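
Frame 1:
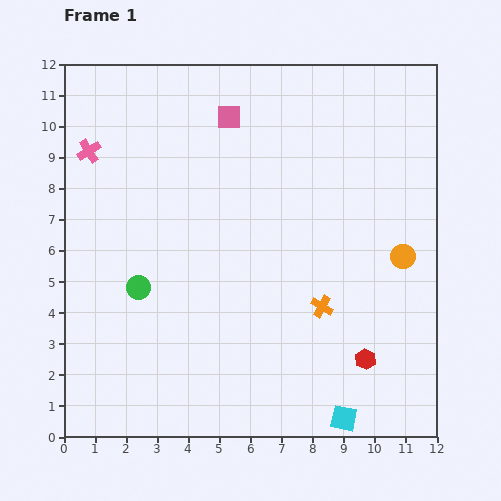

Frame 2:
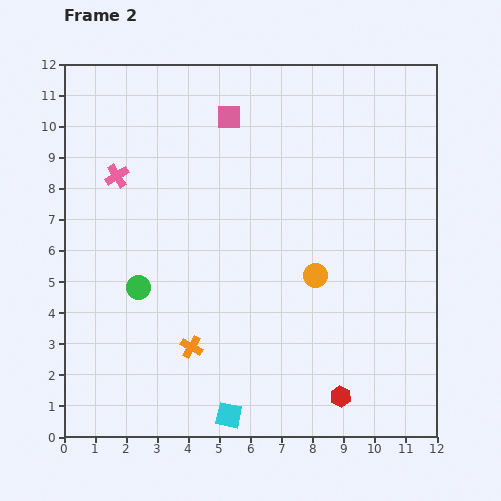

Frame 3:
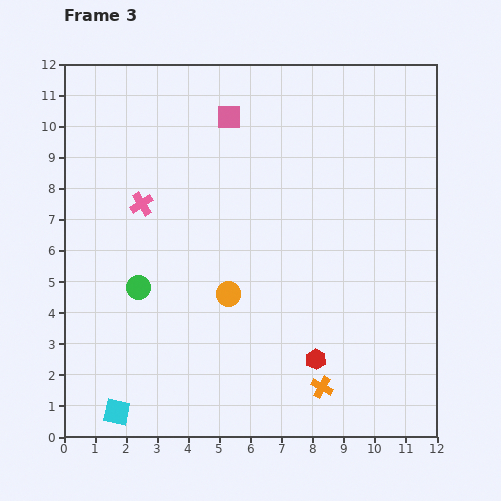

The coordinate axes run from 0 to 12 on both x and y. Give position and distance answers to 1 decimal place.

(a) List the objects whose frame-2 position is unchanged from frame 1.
the green circle, the pink square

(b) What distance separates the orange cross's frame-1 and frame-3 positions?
2.6

The orange cross moved from (8.3, 4.2) to (8.3, 1.6), a distance of √(0.0² + 2.6²) ≈ 2.6.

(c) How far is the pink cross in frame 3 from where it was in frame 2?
1.2

The pink cross moved from (1.7, 8.4) to (2.5, 7.5), a distance of √(0.8² + 0.9²) ≈ 1.2.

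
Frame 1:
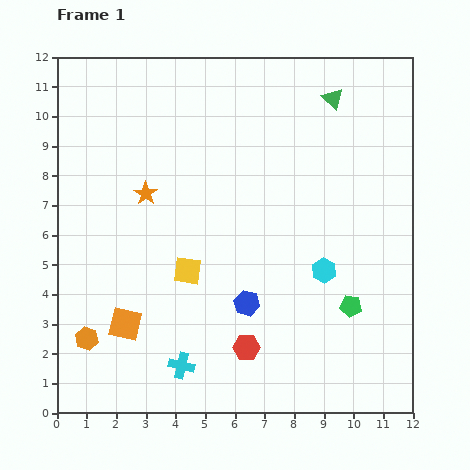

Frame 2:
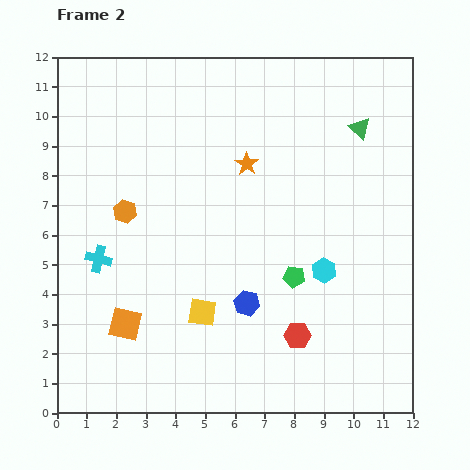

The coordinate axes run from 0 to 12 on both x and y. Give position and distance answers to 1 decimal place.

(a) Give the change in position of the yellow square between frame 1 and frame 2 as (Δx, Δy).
(0.5, -1.4)

The yellow square was at (4.4, 4.8) in frame 1 and (4.9, 3.4) in frame 2.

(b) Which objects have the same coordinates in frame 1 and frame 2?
the blue hexagon, the cyan hexagon, the orange square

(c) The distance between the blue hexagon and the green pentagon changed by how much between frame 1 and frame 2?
-1.7

Distance in frame 1: 3.5. Distance in frame 2: 1.8.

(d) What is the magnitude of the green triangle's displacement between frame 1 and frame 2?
1.3

The green triangle moved from (9.3, 10.6) to (10.2, 9.6), a distance of √(0.9² + 1.0²) ≈ 1.3.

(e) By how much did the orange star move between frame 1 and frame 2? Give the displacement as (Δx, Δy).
(3.4, 1.0)

The orange star was at (3.0, 7.4) in frame 1 and (6.4, 8.4) in frame 2.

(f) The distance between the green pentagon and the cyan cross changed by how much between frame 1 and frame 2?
+0.6

Distance in frame 1: 6.0. Distance in frame 2: 6.6.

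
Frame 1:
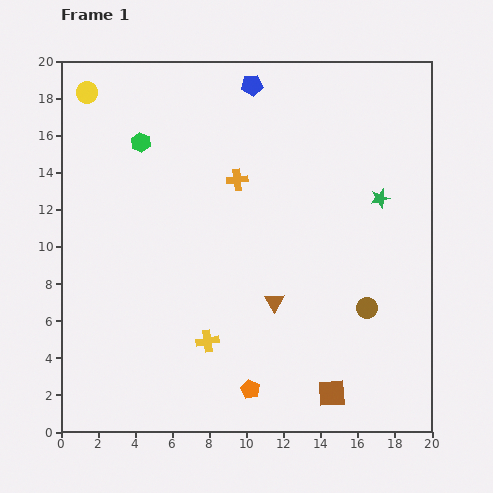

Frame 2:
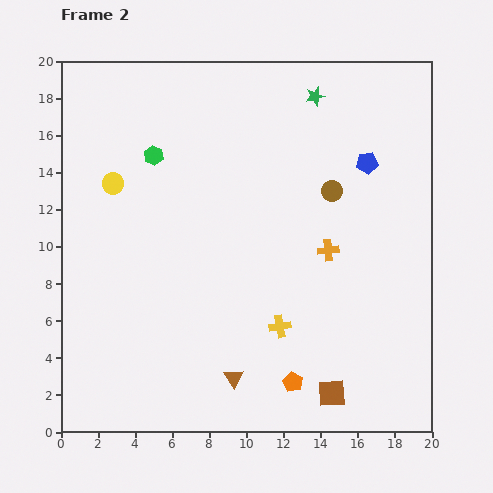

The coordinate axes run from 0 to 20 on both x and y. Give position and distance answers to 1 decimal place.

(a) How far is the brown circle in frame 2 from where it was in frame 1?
6.6

The brown circle moved from (16.5, 6.7) to (14.6, 13.0), a distance of √(1.9² + 6.3²) ≈ 6.6.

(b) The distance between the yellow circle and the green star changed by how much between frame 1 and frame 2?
-4.9

Distance in frame 1: 16.8. Distance in frame 2: 11.9.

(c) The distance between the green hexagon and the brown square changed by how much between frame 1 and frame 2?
-1.0

Distance in frame 1: 17.0. Distance in frame 2: 16.0.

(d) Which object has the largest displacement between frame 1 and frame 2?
the blue pentagon

(moved 7.5; next 6.6)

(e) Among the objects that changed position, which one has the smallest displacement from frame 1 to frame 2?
the green hexagon

(moved 1.0)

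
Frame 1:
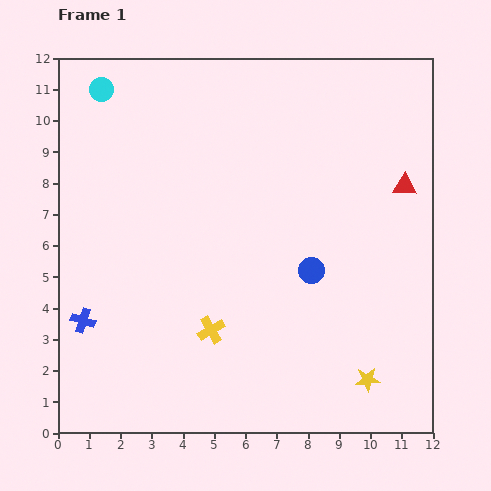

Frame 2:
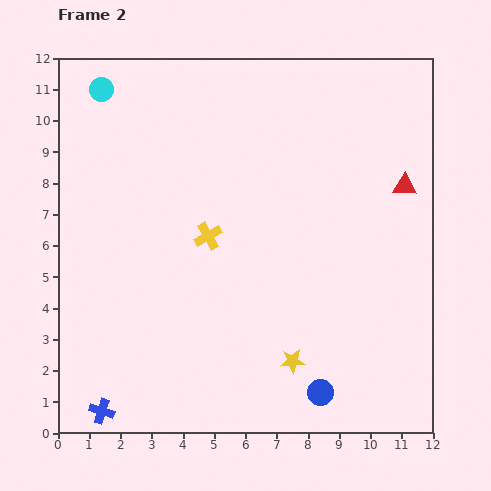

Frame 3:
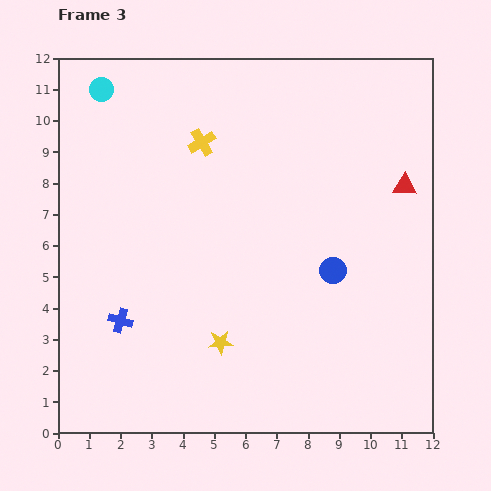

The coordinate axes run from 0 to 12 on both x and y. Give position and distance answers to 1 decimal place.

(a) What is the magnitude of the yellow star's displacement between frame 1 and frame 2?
2.5

The yellow star moved from (9.9, 1.7) to (7.5, 2.3), a distance of √(2.4² + 0.6²) ≈ 2.5.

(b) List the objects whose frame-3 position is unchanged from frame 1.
the cyan circle, the red triangle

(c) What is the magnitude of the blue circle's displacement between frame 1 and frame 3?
0.7

The blue circle moved from (8.1, 5.2) to (8.8, 5.2), a distance of √(0.7² + 0.0²) ≈ 0.7.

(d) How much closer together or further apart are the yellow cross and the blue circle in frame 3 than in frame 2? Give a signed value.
-0.3

Distance in frame 2: 6.2. Distance in frame 3: 5.9.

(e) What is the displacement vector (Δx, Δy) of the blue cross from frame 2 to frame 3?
(0.6, 2.9)

The blue cross was at (1.4, 0.7) in frame 2 and (2.0, 3.6) in frame 3.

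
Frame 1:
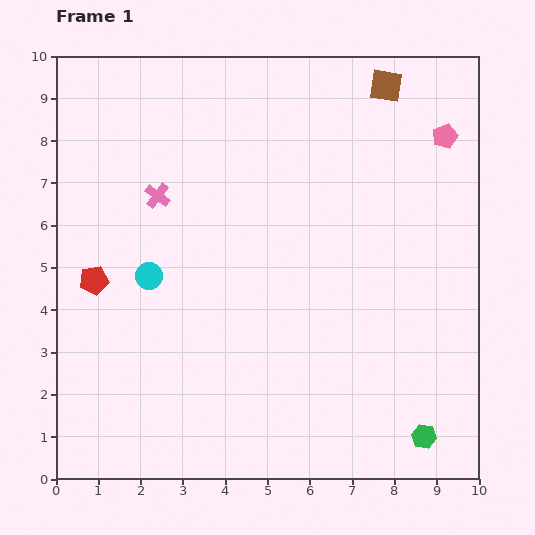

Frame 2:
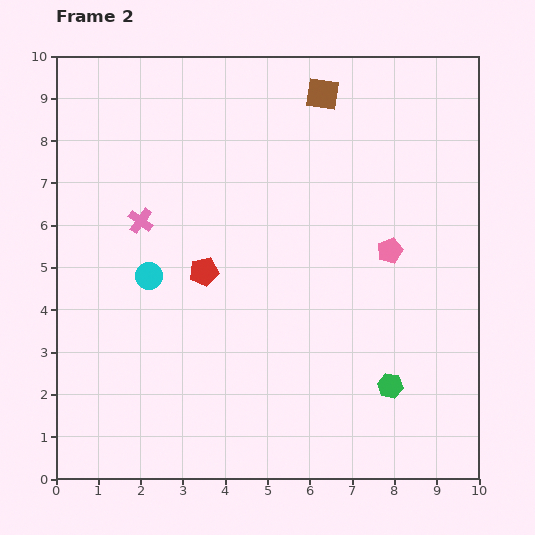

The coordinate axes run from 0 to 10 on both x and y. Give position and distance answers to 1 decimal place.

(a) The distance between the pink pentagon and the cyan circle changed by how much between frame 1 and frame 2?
-2.0

Distance in frame 1: 7.7. Distance in frame 2: 5.7.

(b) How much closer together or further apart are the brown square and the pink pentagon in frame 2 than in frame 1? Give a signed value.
+2.2

Distance in frame 1: 1.8. Distance in frame 2: 4.0.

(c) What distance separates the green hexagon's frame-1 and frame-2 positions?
1.4

The green hexagon moved from (8.7, 1.0) to (7.9, 2.2), a distance of √(0.8² + 1.2²) ≈ 1.4.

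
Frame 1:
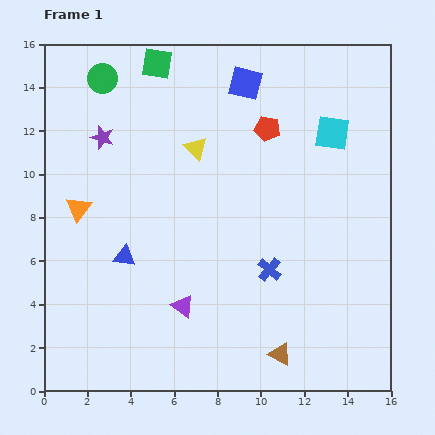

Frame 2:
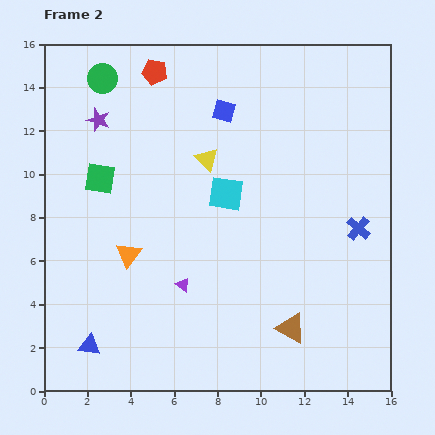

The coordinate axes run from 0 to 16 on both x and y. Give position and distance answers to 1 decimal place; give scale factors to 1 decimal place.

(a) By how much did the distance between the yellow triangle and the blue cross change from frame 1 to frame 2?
+1.1

Distance in frame 1: 6.6. Distance in frame 2: 7.7.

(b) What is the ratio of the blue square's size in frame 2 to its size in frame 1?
0.7×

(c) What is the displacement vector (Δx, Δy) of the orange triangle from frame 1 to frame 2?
(2.3, -2.1)

The orange triangle was at (1.6, 8.4) in frame 1 and (3.9, 6.3) in frame 2.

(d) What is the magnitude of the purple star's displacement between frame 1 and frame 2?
0.8

The purple star moved from (2.7, 11.7) to (2.5, 12.5), a distance of √(0.2² + 0.8²) ≈ 0.8.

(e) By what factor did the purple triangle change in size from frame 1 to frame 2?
0.6×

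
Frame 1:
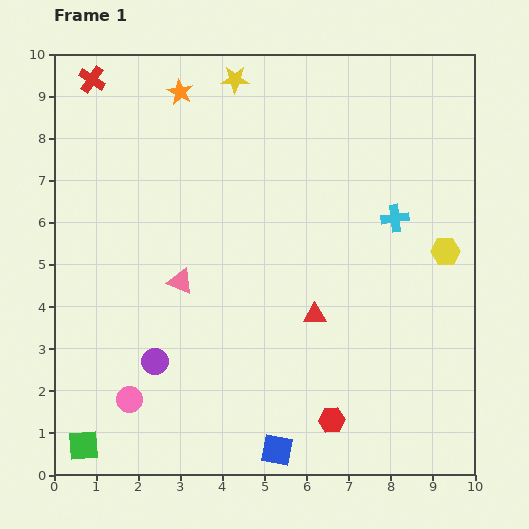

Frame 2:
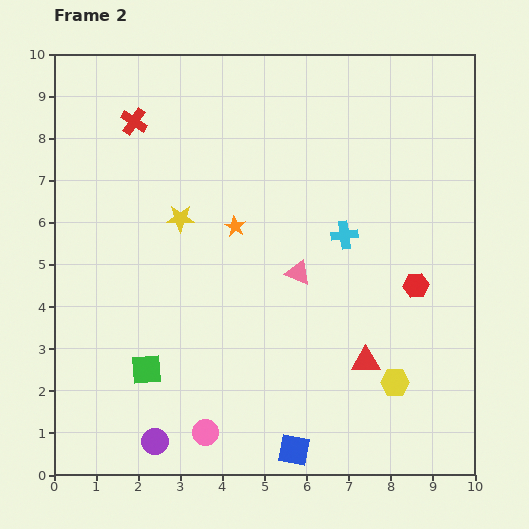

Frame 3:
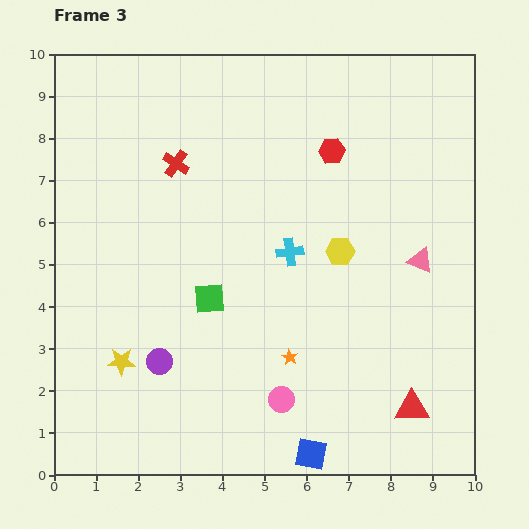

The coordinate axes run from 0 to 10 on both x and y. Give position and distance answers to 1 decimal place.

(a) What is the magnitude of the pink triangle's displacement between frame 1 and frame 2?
2.8

The pink triangle moved from (3.0, 4.6) to (5.8, 4.8), a distance of √(2.8² + 0.2²) ≈ 2.8.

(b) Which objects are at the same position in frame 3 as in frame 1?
none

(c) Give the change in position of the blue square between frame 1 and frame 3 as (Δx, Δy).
(0.8, -0.1)

The blue square was at (5.3, 0.6) in frame 1 and (6.1, 0.5) in frame 3.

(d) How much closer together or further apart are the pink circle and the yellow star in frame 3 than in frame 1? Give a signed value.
-4.1

Distance in frame 1: 8.0. Distance in frame 3: 3.9.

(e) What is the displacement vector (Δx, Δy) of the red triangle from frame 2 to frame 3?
(1.1, -1.1)

The red triangle was at (7.4, 2.7) in frame 2 and (8.5, 1.6) in frame 3.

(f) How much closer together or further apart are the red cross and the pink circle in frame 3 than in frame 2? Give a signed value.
-1.5

Distance in frame 2: 7.6. Distance in frame 3: 6.1.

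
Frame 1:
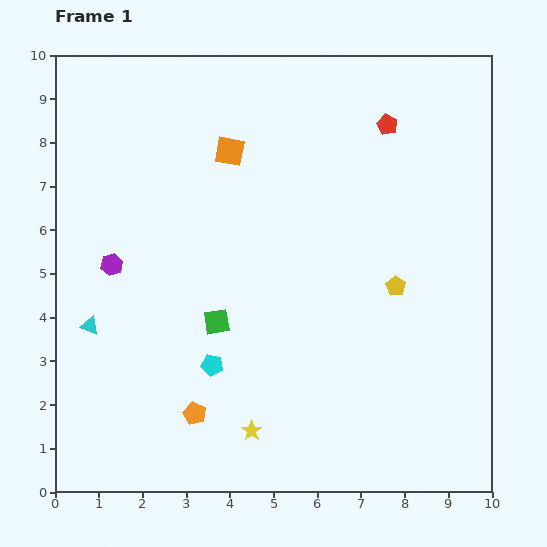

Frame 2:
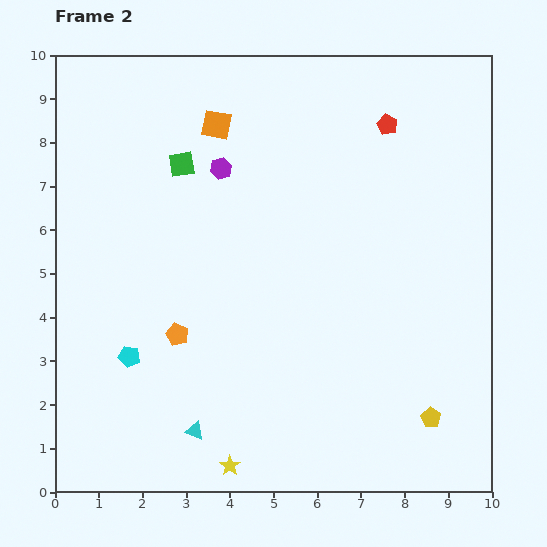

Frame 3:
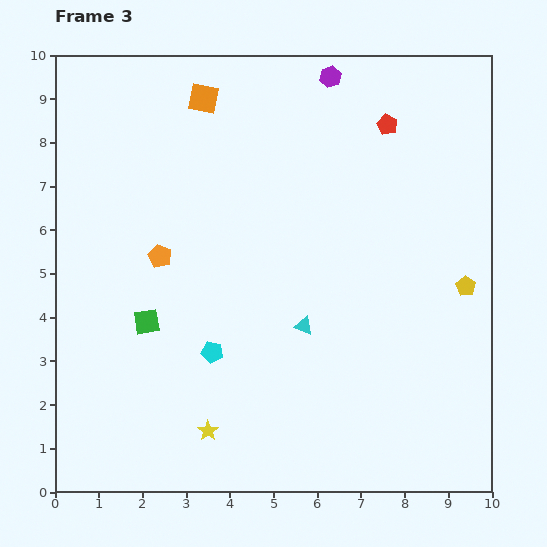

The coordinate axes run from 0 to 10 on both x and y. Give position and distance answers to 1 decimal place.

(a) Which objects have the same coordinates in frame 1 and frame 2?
the red pentagon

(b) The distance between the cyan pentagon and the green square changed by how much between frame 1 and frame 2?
+3.6

Distance in frame 1: 1.0. Distance in frame 2: 4.6.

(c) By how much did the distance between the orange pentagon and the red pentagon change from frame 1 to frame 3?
-1.9

Distance in frame 1: 7.9. Distance in frame 3: 6.0.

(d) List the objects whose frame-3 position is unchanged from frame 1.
the red pentagon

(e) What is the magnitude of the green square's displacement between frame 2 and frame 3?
3.7

The green square moved from (2.9, 7.5) to (2.1, 3.9), a distance of √(0.8² + 3.6²) ≈ 3.7.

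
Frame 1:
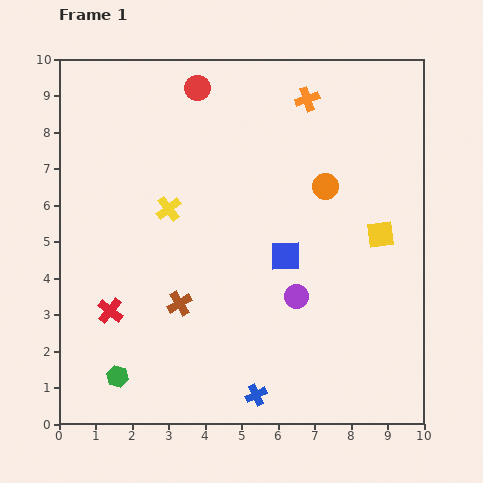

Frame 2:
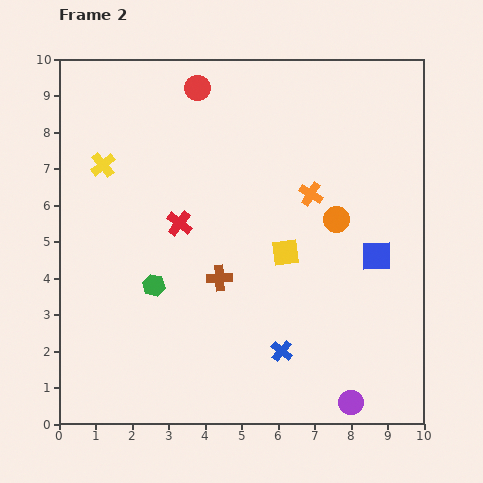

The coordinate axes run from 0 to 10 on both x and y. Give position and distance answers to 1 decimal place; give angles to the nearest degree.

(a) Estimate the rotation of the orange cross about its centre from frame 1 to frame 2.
39° counter-clockwise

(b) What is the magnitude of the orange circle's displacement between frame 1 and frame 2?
0.9

The orange circle moved from (7.3, 6.5) to (7.6, 5.6), a distance of √(0.3² + 0.9²) ≈ 0.9.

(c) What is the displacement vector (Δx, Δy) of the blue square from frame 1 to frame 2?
(2.5, 0.0)

The blue square was at (6.2, 4.6) in frame 1 and (8.7, 4.6) in frame 2.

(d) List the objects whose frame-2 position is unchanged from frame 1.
the red circle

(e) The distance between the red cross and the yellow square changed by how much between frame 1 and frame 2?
-4.7

Distance in frame 1: 7.7. Distance in frame 2: 3.0.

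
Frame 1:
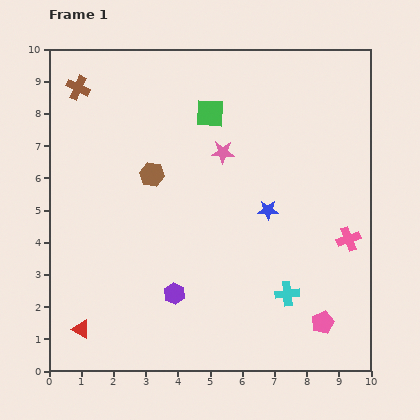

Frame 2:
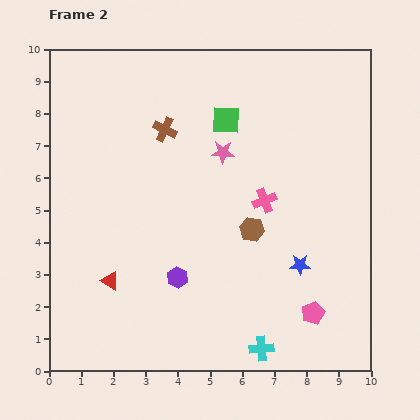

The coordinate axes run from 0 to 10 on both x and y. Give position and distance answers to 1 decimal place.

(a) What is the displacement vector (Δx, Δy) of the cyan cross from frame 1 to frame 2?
(-0.8, -1.7)

The cyan cross was at (7.4, 2.4) in frame 1 and (6.6, 0.7) in frame 2.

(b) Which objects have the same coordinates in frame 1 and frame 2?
the pink star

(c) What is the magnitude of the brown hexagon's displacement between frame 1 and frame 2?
3.5

The brown hexagon moved from (3.2, 6.1) to (6.3, 4.4), a distance of √(3.1² + 1.7²) ≈ 3.5.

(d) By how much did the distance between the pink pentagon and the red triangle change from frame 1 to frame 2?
-1.1

Distance in frame 1: 7.5. Distance in frame 2: 6.4.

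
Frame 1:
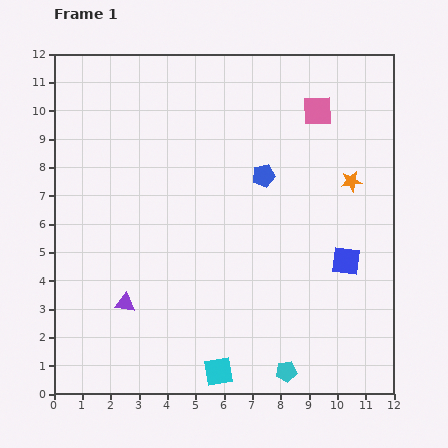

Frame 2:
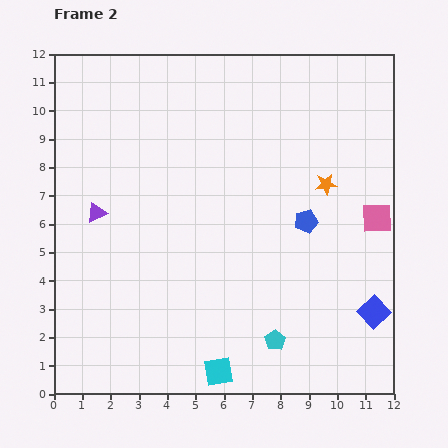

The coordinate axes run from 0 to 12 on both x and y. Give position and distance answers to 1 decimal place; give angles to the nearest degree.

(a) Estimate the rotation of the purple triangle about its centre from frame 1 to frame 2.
33° counter-clockwise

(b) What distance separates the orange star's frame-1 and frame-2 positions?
0.9

The orange star moved from (10.5, 7.5) to (9.6, 7.4), a distance of √(0.9² + 0.1²) ≈ 0.9.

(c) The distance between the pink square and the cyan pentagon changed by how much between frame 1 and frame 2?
-3.7

Distance in frame 1: 9.3. Distance in frame 2: 5.6.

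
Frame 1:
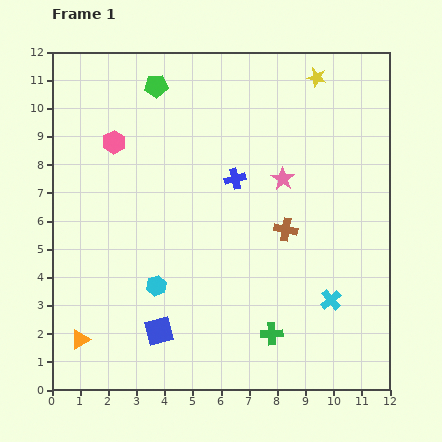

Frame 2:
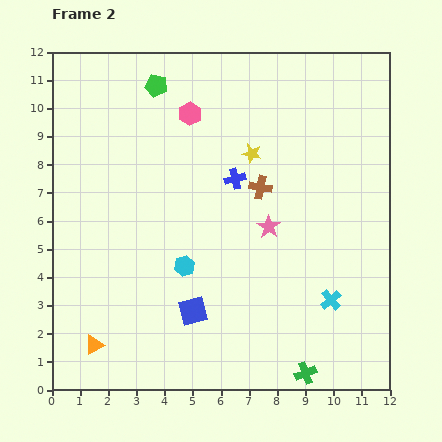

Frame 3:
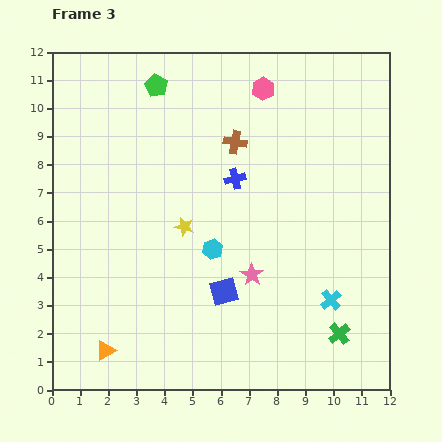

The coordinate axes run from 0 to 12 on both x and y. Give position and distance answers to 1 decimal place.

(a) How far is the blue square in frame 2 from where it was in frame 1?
1.4

The blue square moved from (3.8, 2.1) to (5.0, 2.8), a distance of √(1.2² + 0.7²) ≈ 1.4.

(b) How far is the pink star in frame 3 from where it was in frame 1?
3.6

The pink star moved from (8.2, 7.5) to (7.1, 4.1), a distance of √(1.1² + 3.4²) ≈ 3.6.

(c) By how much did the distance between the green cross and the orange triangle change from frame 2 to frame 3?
+0.7

Distance in frame 2: 7.6. Distance in frame 3: 8.3.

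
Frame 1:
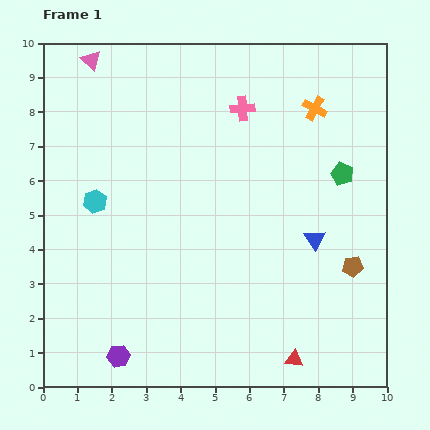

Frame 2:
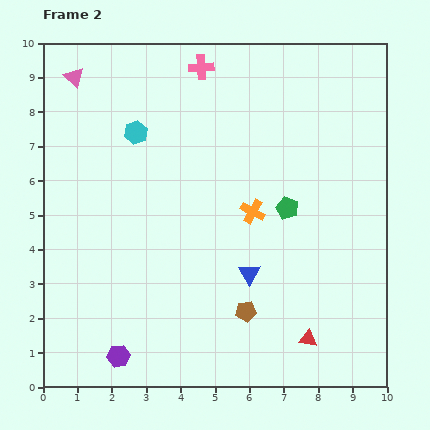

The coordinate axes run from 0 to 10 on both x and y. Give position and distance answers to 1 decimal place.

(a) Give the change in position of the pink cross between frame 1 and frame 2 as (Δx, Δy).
(-1.2, 1.2)

The pink cross was at (5.8, 8.1) in frame 1 and (4.6, 9.3) in frame 2.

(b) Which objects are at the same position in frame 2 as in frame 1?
the purple hexagon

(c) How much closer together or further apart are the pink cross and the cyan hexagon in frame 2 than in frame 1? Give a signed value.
-2.4

Distance in frame 1: 5.1. Distance in frame 2: 2.7.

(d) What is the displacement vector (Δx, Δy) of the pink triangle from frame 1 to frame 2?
(-0.5, -0.5)

The pink triangle was at (1.4, 9.5) in frame 1 and (0.9, 9.0) in frame 2.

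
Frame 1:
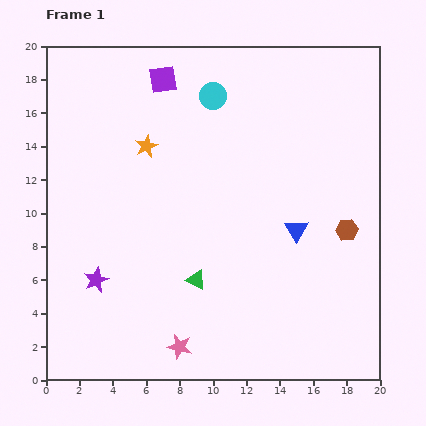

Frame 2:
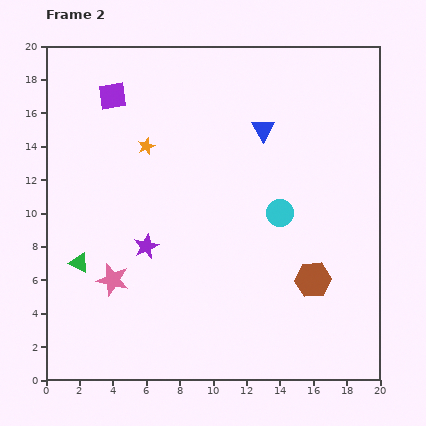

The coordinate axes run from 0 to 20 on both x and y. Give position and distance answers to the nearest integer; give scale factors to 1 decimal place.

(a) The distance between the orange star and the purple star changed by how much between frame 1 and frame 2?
-3

Distance in frame 1: 9. Distance in frame 2: 6.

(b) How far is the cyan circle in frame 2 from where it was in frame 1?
8

The cyan circle moved from (10, 17) to (14, 10), a distance of √(4² + 7²) ≈ 8.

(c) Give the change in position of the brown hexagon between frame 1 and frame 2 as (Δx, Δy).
(-2, -3)

The brown hexagon was at (18, 9) in frame 1 and (16, 6) in frame 2.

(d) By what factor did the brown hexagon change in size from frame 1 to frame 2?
1.6×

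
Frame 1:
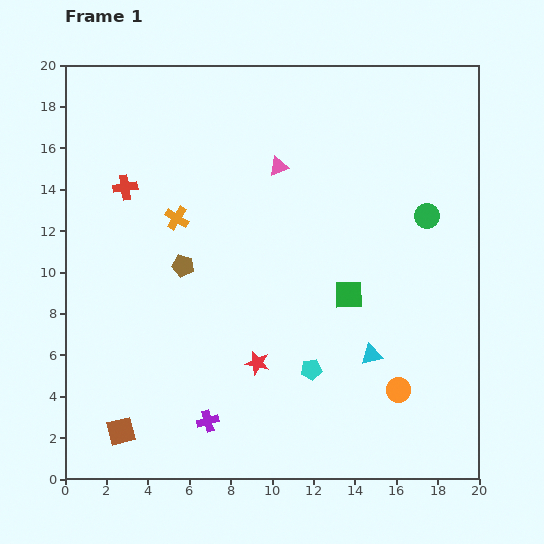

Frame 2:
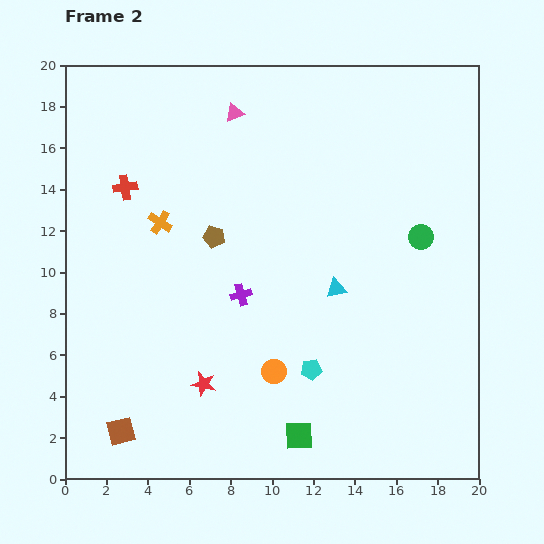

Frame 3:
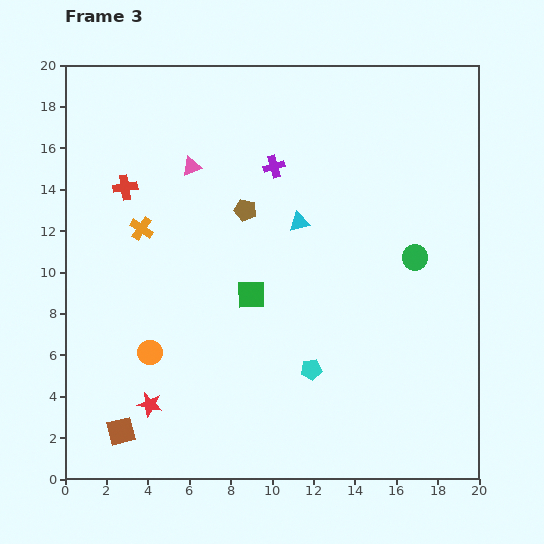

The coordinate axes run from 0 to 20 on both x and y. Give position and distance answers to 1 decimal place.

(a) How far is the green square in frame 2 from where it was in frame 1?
7.2

The green square moved from (13.7, 8.9) to (11.3, 2.1), a distance of √(2.4² + 6.8²) ≈ 7.2.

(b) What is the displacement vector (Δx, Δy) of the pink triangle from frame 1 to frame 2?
(-2.1, 2.6)

The pink triangle was at (10.3, 15.1) in frame 1 and (8.2, 17.7) in frame 2.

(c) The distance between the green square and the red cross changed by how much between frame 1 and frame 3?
-4.0

Distance in frame 1: 12.0. Distance in frame 3: 8.0.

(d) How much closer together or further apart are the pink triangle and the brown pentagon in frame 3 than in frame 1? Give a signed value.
-3.3

Distance in frame 1: 6.6. Distance in frame 3: 3.3.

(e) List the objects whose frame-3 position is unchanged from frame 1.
the brown square, the cyan pentagon, the red cross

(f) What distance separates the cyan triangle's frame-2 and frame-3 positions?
3.7

The cyan triangle moved from (13.1, 9.2) to (11.3, 12.4), a distance of √(1.8² + 3.2²) ≈ 3.7.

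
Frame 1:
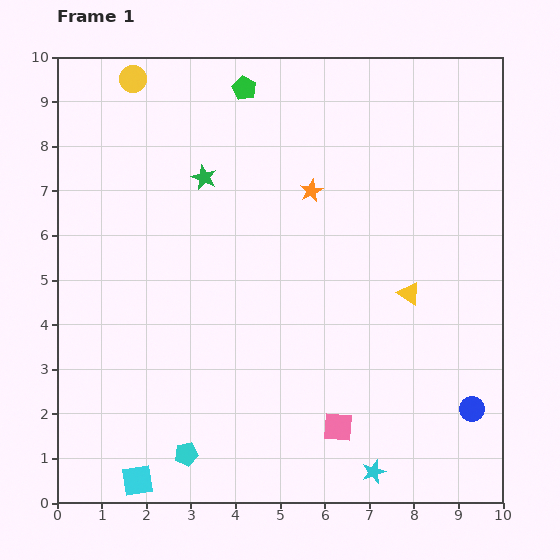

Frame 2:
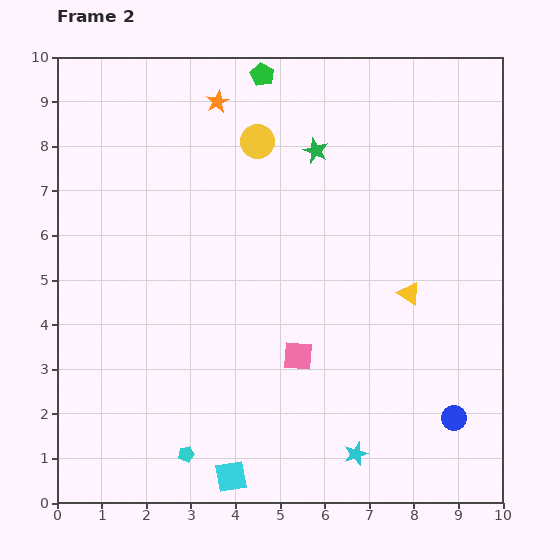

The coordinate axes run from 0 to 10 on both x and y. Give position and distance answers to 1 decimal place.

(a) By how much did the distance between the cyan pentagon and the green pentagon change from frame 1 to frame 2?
+0.4

Distance in frame 1: 8.3. Distance in frame 2: 8.7.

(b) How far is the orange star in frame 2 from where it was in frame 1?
2.9

The orange star moved from (5.7, 7.0) to (3.6, 9.0), a distance of √(2.1² + 2.0²) ≈ 2.9.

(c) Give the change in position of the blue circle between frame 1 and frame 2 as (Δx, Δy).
(-0.4, -0.2)

The blue circle was at (9.3, 2.1) in frame 1 and (8.9, 1.9) in frame 2.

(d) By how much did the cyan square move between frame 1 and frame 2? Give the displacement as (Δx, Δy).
(2.1, 0.1)

The cyan square was at (1.8, 0.5) in frame 1 and (3.9, 0.6) in frame 2.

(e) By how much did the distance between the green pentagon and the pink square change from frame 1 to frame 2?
-1.5

Distance in frame 1: 7.9. Distance in frame 2: 6.4.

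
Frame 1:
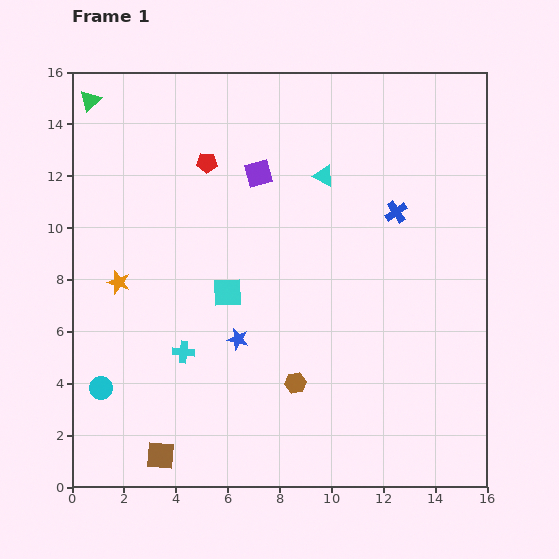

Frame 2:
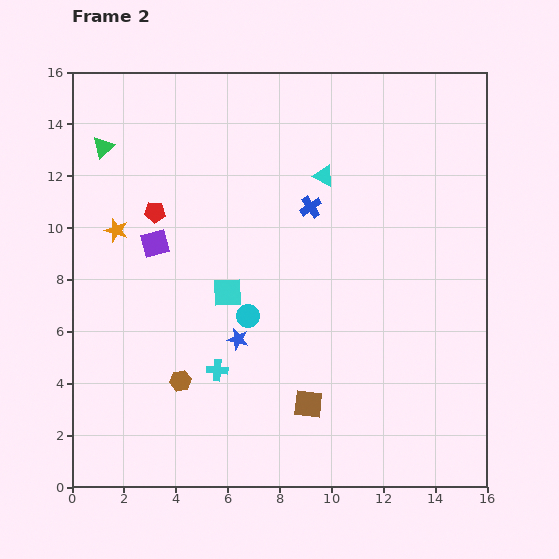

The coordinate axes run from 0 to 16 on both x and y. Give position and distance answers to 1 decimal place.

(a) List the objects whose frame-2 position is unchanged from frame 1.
the cyan triangle, the blue star, the cyan square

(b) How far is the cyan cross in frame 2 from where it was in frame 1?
1.5

The cyan cross moved from (4.3, 5.2) to (5.6, 4.5), a distance of √(1.3² + 0.7²) ≈ 1.5.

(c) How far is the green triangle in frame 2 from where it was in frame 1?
1.9

The green triangle moved from (0.7, 14.9) to (1.2, 13.1), a distance of √(0.5² + 1.8²) ≈ 1.9.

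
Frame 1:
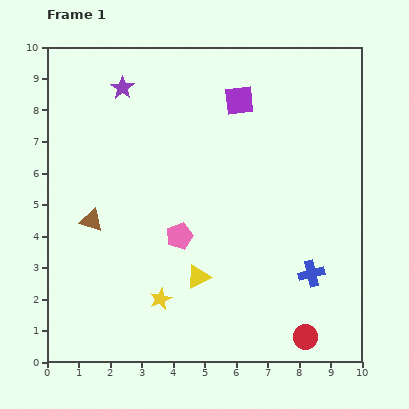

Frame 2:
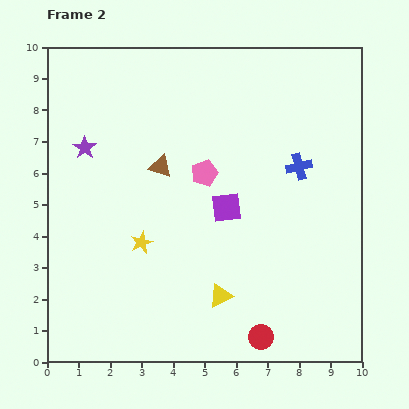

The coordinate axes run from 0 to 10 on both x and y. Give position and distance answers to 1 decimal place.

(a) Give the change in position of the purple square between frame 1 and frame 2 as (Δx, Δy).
(-0.4, -3.4)

The purple square was at (6.1, 8.3) in frame 1 and (5.7, 4.9) in frame 2.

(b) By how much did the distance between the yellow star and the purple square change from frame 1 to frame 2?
-3.9

Distance in frame 1: 6.8. Distance in frame 2: 2.9.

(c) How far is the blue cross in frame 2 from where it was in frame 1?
3.4

The blue cross moved from (8.4, 2.8) to (8.0, 6.2), a distance of √(0.4² + 3.4²) ≈ 3.4.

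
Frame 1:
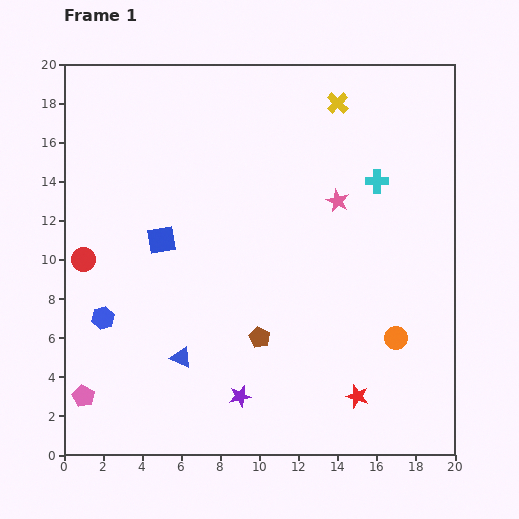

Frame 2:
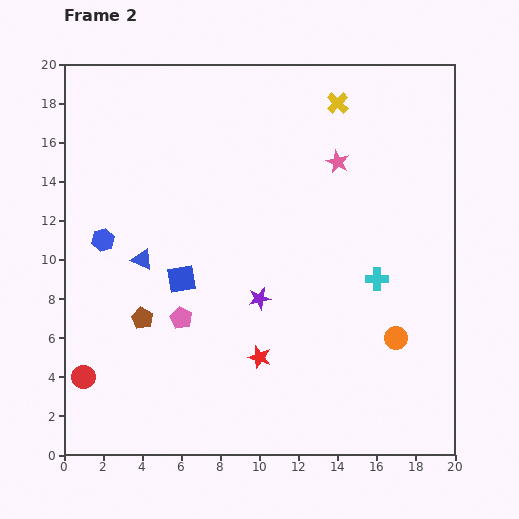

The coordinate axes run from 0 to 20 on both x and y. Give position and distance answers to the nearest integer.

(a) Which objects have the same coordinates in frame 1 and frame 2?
the orange circle, the yellow cross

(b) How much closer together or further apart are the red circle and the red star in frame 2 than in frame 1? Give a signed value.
-7

Distance in frame 1: 16. Distance in frame 2: 9.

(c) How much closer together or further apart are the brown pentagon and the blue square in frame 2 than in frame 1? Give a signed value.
-4

Distance in frame 1: 7. Distance in frame 2: 3.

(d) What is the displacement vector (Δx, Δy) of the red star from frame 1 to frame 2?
(-5, 2)

The red star was at (15, 3) in frame 1 and (10, 5) in frame 2.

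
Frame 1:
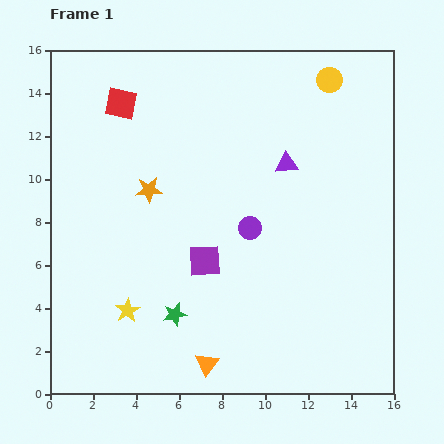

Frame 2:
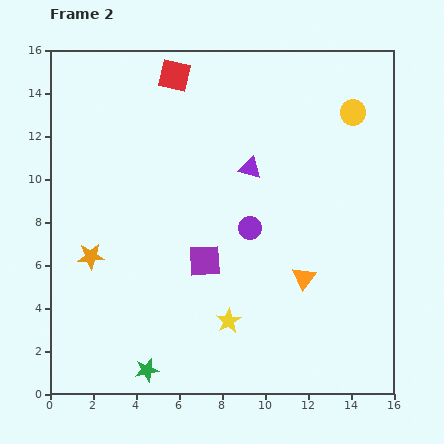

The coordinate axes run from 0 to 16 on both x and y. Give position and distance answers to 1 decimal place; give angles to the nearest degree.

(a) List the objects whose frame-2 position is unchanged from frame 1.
the purple circle, the purple square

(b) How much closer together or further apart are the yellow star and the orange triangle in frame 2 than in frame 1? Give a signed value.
-0.5

Distance in frame 1: 4.5. Distance in frame 2: 4.0.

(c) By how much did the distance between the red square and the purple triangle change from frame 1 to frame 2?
-2.7

Distance in frame 1: 8.2. Distance in frame 2: 5.5.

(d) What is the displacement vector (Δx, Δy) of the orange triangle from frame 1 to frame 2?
(4.5, 4.0)

The orange triangle was at (7.3, 1.4) in frame 1 and (11.8, 5.4) in frame 2.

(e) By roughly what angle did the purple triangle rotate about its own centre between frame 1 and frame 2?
18° clockwise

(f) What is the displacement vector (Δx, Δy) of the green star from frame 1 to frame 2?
(-1.3, -2.6)

The green star was at (5.8, 3.7) in frame 1 and (4.5, 1.1) in frame 2.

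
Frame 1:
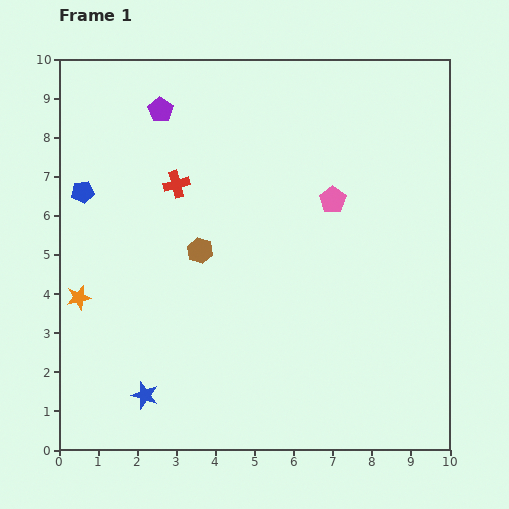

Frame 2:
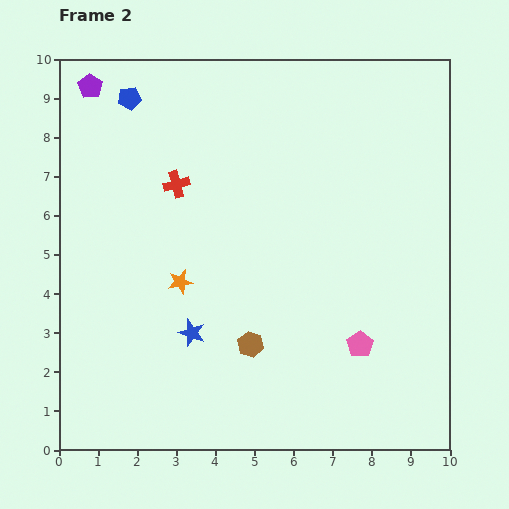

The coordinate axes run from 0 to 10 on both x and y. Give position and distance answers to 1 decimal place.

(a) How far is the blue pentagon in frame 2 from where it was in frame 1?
2.7

The blue pentagon moved from (0.6, 6.6) to (1.8, 9.0), a distance of √(1.2² + 2.4²) ≈ 2.7.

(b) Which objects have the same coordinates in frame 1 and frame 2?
the red cross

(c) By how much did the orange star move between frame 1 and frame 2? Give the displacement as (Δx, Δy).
(2.6, 0.4)

The orange star was at (0.5, 3.9) in frame 1 and (3.1, 4.3) in frame 2.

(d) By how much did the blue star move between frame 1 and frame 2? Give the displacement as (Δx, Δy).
(1.2, 1.6)

The blue star was at (2.2, 1.4) in frame 1 and (3.4, 3.0) in frame 2.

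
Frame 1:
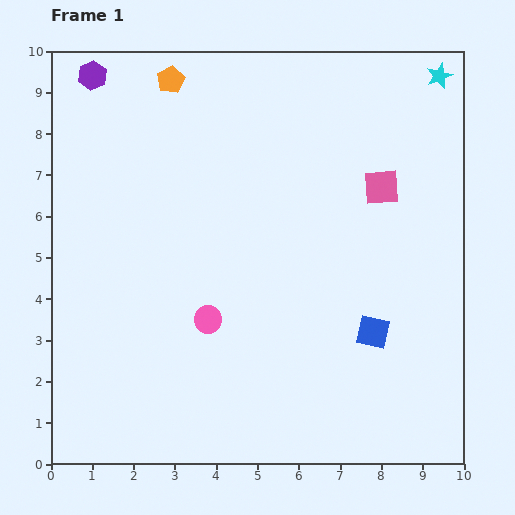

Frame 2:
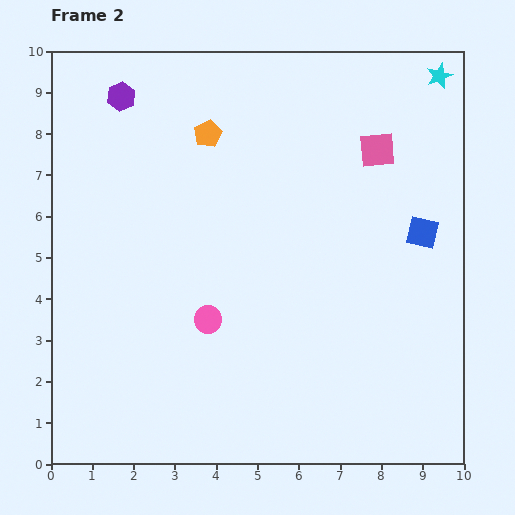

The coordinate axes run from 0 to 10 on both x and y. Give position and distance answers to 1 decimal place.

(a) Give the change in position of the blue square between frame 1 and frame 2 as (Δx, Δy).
(1.2, 2.4)

The blue square was at (7.8, 3.2) in frame 1 and (9.0, 5.6) in frame 2.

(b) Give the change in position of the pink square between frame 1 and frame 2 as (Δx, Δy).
(-0.1, 0.9)

The pink square was at (8.0, 6.7) in frame 1 and (7.9, 7.6) in frame 2.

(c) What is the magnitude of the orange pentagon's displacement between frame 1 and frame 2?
1.6

The orange pentagon moved from (2.9, 9.3) to (3.8, 8.0), a distance of √(0.9² + 1.3²) ≈ 1.6.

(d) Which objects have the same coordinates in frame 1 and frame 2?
the pink circle, the cyan star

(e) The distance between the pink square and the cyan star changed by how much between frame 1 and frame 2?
-0.7

Distance in frame 1: 3.0. Distance in frame 2: 2.3.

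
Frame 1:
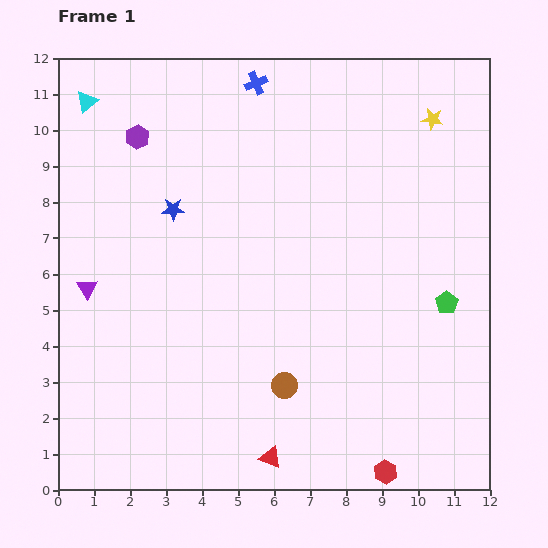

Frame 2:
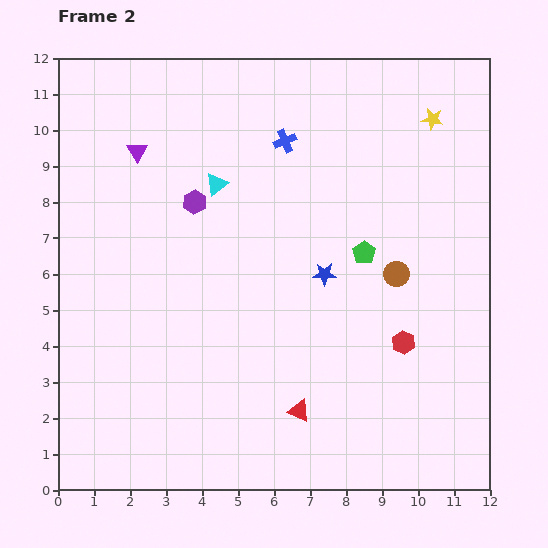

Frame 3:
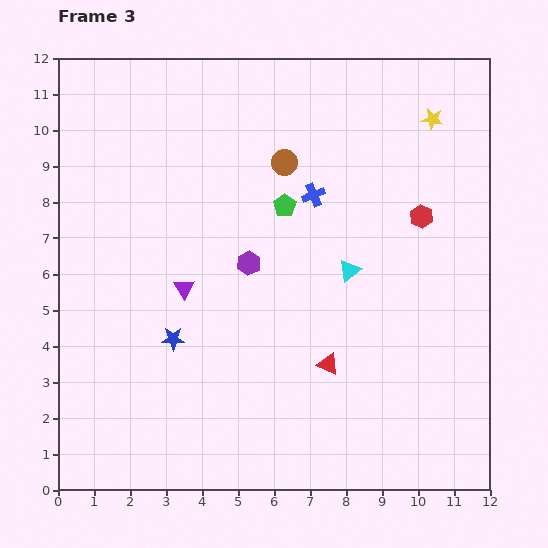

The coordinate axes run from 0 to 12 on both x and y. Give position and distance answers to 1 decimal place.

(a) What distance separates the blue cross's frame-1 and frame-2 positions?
1.8

The blue cross moved from (5.5, 11.3) to (6.3, 9.7), a distance of √(0.8² + 1.6²) ≈ 1.8.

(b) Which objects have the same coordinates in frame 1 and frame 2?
the yellow star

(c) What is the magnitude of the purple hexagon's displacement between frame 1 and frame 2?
2.4

The purple hexagon moved from (2.2, 9.8) to (3.8, 8.0), a distance of √(1.6² + 1.8²) ≈ 2.4.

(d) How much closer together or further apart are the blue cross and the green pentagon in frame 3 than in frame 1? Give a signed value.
-7.2

Distance in frame 1: 8.1. Distance in frame 3: 0.9.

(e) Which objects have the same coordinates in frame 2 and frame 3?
the yellow star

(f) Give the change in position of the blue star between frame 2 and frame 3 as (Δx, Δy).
(-4.2, -1.8)

The blue star was at (7.4, 6.0) in frame 2 and (3.2, 4.2) in frame 3.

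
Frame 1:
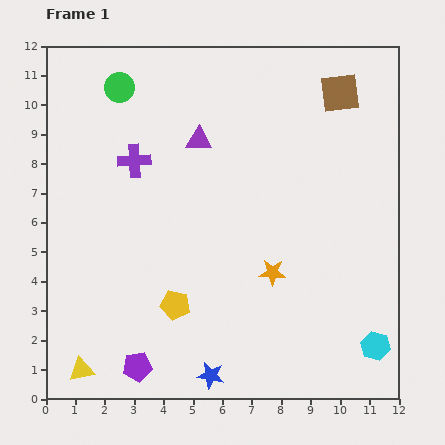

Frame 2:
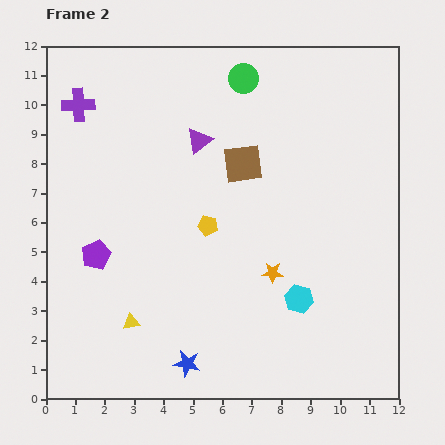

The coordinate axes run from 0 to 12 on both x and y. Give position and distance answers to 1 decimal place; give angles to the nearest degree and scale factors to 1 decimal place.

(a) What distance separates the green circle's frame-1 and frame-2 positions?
4.2

The green circle moved from (2.5, 10.6) to (6.7, 10.9), a distance of √(4.2² + 0.3²) ≈ 4.2.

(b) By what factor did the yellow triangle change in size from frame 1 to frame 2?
0.7×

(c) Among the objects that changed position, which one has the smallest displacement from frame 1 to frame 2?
the blue star

(moved 0.9)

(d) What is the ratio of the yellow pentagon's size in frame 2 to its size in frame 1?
0.7×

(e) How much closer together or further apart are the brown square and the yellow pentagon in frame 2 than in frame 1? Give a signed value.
-6.7

Distance in frame 1: 9.1. Distance in frame 2: 2.4.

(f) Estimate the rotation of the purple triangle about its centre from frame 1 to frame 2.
39° counter-clockwise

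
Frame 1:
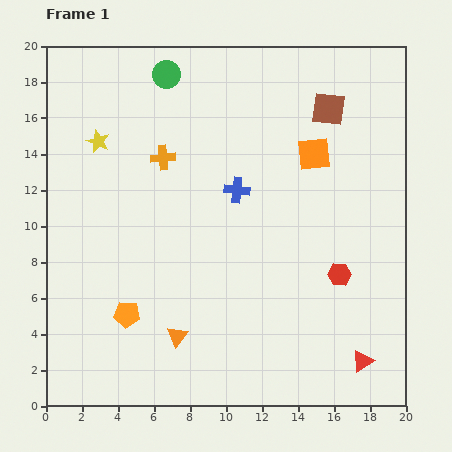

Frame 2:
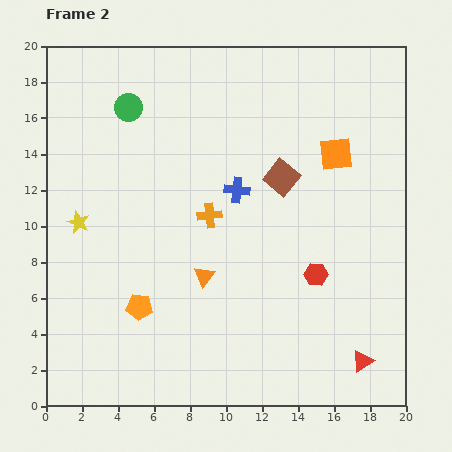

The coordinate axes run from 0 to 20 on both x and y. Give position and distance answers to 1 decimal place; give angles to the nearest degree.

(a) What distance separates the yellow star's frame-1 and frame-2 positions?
4.6

The yellow star moved from (2.9, 14.7) to (1.8, 10.2), a distance of √(1.1² + 4.5²) ≈ 4.6.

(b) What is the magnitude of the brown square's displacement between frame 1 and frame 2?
4.6

The brown square moved from (15.7, 16.5) to (13.1, 12.7), a distance of √(2.6² + 3.8²) ≈ 4.6.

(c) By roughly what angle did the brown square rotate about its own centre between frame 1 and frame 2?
32° clockwise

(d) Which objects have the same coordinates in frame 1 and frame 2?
the red triangle, the blue cross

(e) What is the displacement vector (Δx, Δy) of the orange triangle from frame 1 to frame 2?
(1.5, 3.3)

The orange triangle was at (7.3, 3.9) in frame 1 and (8.8, 7.2) in frame 2.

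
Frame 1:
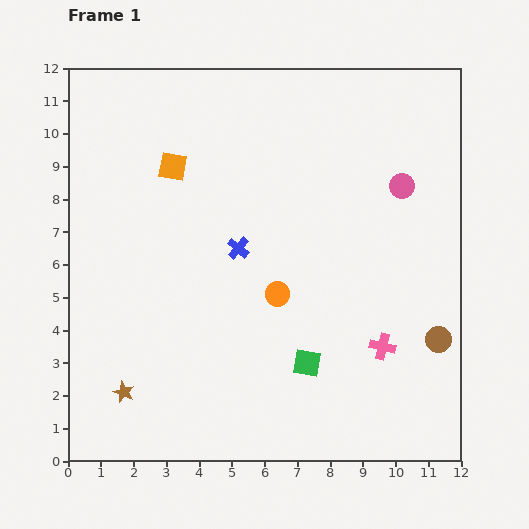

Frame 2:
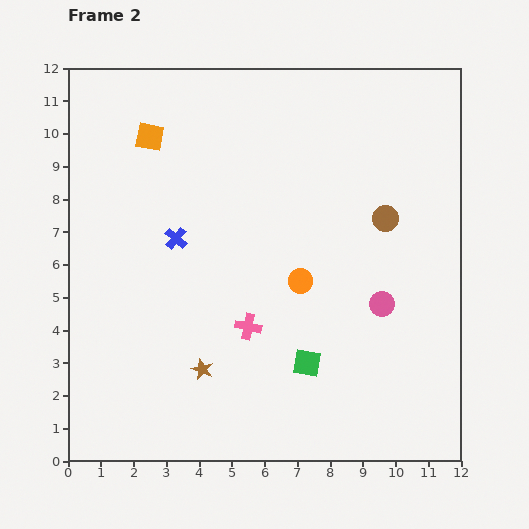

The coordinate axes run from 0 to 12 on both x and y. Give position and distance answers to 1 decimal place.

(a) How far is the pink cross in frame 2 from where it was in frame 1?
4.1

The pink cross moved from (9.6, 3.5) to (5.5, 4.1), a distance of √(4.1² + 0.6²) ≈ 4.1.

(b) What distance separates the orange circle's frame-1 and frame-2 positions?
0.8

The orange circle moved from (6.4, 5.1) to (7.1, 5.5), a distance of √(0.7² + 0.4²) ≈ 0.8.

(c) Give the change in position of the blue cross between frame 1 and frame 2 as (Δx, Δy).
(-1.9, 0.3)

The blue cross was at (5.2, 6.5) in frame 1 and (3.3, 6.8) in frame 2.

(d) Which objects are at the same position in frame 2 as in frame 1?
the green square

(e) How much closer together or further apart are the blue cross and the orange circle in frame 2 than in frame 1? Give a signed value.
+2.2

Distance in frame 1: 1.8. Distance in frame 2: 4.0.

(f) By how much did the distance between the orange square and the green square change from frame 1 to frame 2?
+1.1

Distance in frame 1: 7.3. Distance in frame 2: 8.4.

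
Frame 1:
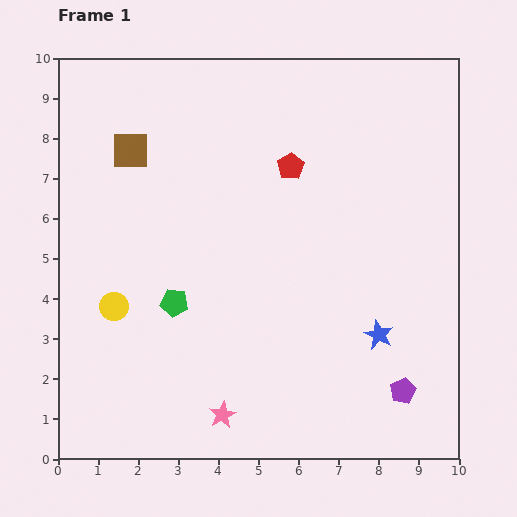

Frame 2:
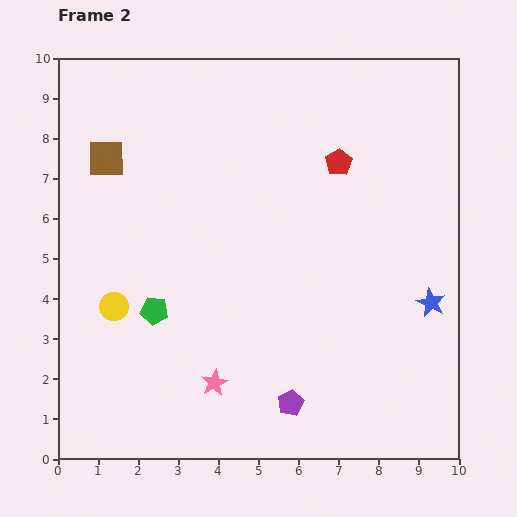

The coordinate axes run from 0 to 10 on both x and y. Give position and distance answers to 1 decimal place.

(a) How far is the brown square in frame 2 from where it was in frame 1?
0.6

The brown square moved from (1.8, 7.7) to (1.2, 7.5), a distance of √(0.6² + 0.2²) ≈ 0.6.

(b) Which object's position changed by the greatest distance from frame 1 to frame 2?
the purple pentagon

(moved 2.8; next 1.5)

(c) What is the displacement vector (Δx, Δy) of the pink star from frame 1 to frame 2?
(-0.2, 0.8)

The pink star was at (4.1, 1.1) in frame 1 and (3.9, 1.9) in frame 2.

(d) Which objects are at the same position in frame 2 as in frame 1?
the yellow circle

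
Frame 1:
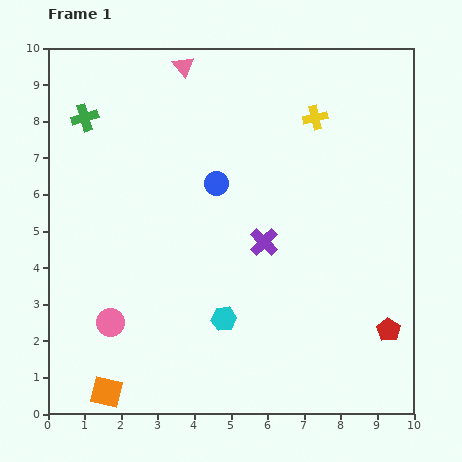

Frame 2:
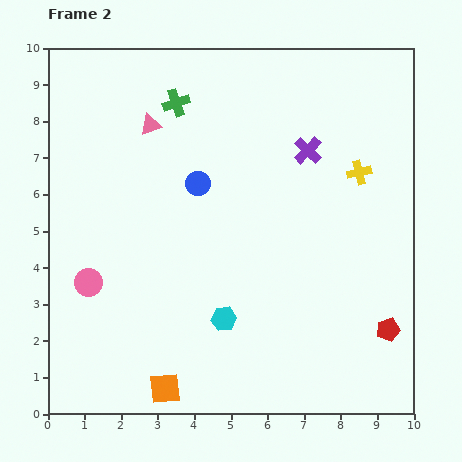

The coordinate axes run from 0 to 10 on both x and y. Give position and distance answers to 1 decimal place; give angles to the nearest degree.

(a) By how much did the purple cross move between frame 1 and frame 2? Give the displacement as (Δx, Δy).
(1.2, 2.5)

The purple cross was at (5.9, 4.7) in frame 1 and (7.1, 7.2) in frame 2.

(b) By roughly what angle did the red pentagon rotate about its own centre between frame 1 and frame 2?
24° clockwise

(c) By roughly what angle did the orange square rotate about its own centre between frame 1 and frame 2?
19° counter-clockwise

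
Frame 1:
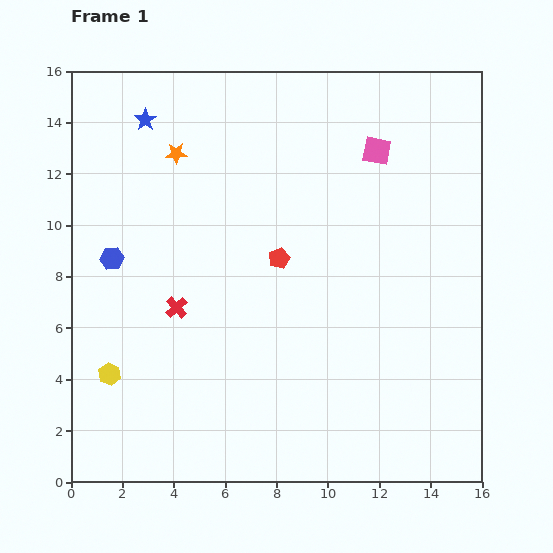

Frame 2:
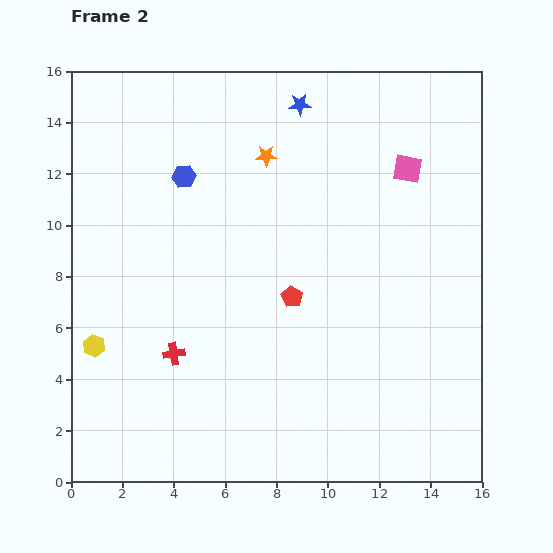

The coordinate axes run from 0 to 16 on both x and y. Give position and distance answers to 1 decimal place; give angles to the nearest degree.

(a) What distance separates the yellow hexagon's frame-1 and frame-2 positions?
1.3

The yellow hexagon moved from (1.5, 4.2) to (0.9, 5.3), a distance of √(0.6² + 1.1²) ≈ 1.3.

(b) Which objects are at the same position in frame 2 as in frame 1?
none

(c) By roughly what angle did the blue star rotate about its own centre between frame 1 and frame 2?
30° clockwise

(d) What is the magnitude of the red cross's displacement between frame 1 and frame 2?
1.8

The red cross moved from (4.1, 6.8) to (4.0, 5.0), a distance of √(0.1² + 1.8²) ≈ 1.8.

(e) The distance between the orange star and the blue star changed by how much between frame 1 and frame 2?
+0.6

Distance in frame 1: 1.8. Distance in frame 2: 2.4.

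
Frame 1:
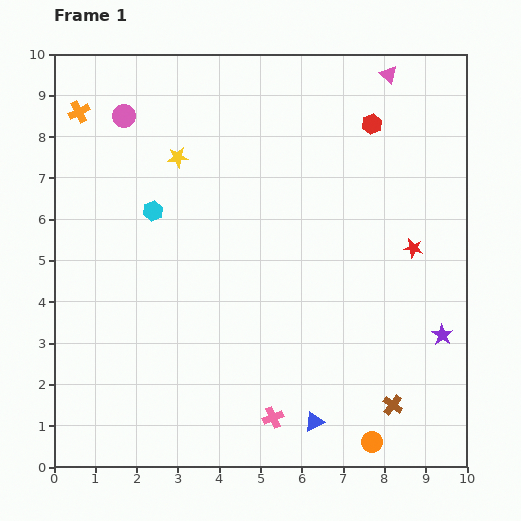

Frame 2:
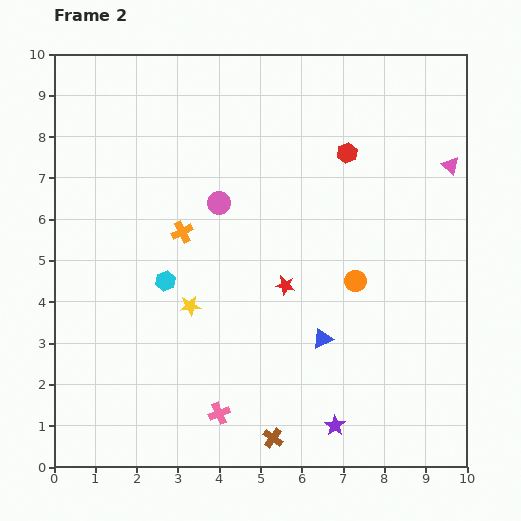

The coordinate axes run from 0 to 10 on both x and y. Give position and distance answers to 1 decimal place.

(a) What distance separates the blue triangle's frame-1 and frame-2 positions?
2.0

The blue triangle moved from (6.3, 1.1) to (6.5, 3.1), a distance of √(0.2² + 2.0²) ≈ 2.0.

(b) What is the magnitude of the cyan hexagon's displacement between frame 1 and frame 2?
1.7

The cyan hexagon moved from (2.4, 6.2) to (2.7, 4.5), a distance of √(0.3² + 1.7²) ≈ 1.7.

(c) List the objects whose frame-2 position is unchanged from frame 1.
none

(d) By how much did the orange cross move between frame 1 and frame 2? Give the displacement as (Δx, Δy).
(2.5, -2.9)

The orange cross was at (0.6, 8.6) in frame 1 and (3.1, 5.7) in frame 2.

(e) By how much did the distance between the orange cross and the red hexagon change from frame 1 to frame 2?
-2.7

Distance in frame 1: 7.1. Distance in frame 2: 4.4.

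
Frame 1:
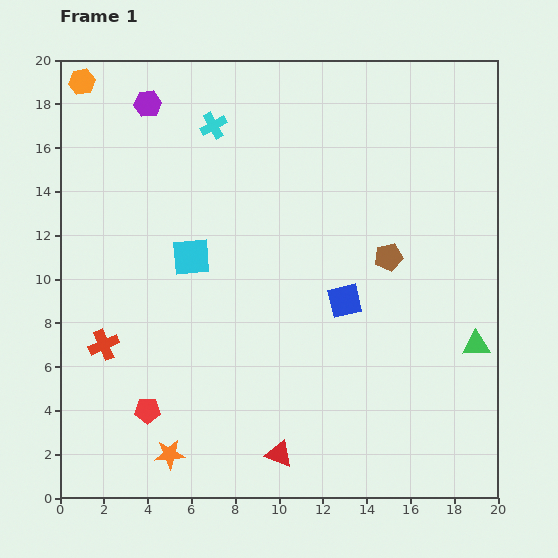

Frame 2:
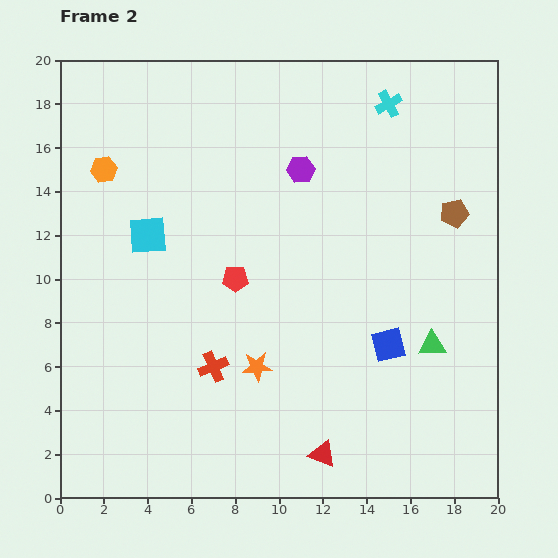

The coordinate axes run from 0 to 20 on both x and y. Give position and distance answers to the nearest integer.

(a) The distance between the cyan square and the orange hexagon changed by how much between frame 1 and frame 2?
-5

Distance in frame 1: 9. Distance in frame 2: 4.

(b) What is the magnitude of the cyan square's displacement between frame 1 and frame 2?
2

The cyan square moved from (6, 11) to (4, 12), a distance of √(2² + 1²) ≈ 2.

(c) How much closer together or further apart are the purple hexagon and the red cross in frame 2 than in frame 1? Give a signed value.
-1

Distance in frame 1: 11. Distance in frame 2: 10.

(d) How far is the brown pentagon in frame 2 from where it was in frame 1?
4

The brown pentagon moved from (15, 11) to (18, 13), a distance of √(3² + 2²) ≈ 4.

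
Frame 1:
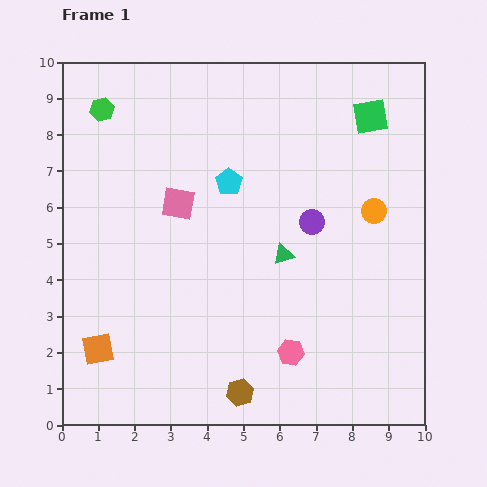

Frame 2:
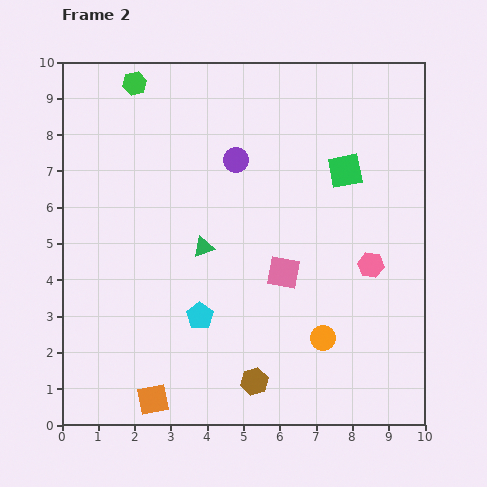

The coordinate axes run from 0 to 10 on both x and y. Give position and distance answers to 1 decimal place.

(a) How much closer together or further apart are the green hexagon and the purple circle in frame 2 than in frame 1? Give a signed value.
-3.1

Distance in frame 1: 6.6. Distance in frame 2: 3.5.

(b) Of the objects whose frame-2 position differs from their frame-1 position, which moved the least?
the brown hexagon

(moved 0.5)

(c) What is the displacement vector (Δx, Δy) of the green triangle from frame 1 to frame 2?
(-2.2, 0.2)

The green triangle was at (6.1, 4.7) in frame 1 and (3.9, 4.9) in frame 2.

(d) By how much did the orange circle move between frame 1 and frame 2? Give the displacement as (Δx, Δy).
(-1.4, -3.5)

The orange circle was at (8.6, 5.9) in frame 1 and (7.2, 2.4) in frame 2.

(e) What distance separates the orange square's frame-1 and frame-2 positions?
2.1

The orange square moved from (1.0, 2.1) to (2.5, 0.7), a distance of √(1.5² + 1.4²) ≈ 2.1.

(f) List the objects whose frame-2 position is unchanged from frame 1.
none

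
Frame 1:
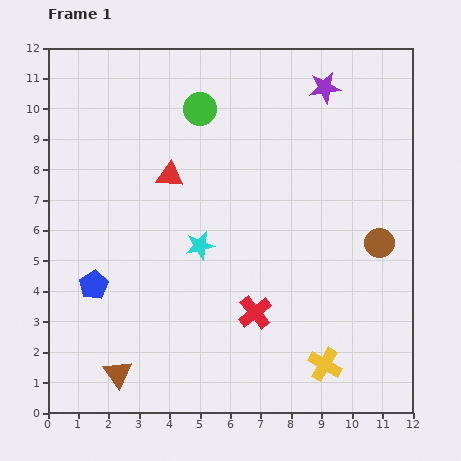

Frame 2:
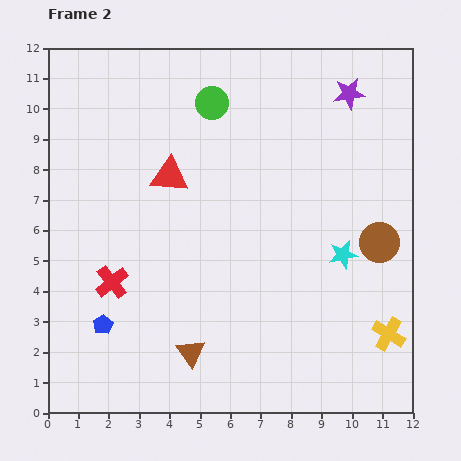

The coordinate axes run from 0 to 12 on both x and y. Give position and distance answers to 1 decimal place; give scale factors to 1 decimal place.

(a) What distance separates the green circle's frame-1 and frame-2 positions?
0.4

The green circle moved from (5.0, 10.0) to (5.4, 10.2), a distance of √(0.4² + 0.2²) ≈ 0.4.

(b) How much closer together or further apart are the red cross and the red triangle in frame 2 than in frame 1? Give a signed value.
-1.3

Distance in frame 1: 5.3. Distance in frame 2: 4.0.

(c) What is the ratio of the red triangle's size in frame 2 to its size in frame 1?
1.4×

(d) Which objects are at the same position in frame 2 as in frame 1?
the brown circle, the red triangle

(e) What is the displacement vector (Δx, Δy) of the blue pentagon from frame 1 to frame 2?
(0.3, -1.3)

The blue pentagon was at (1.5, 4.2) in frame 1 and (1.8, 2.9) in frame 2.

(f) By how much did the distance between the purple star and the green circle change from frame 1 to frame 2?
+0.3

Distance in frame 1: 4.2. Distance in frame 2: 4.5.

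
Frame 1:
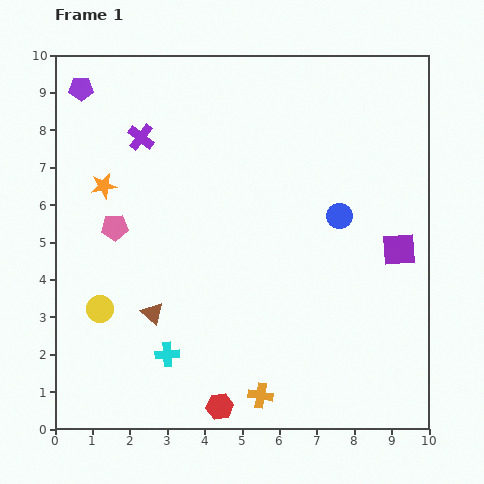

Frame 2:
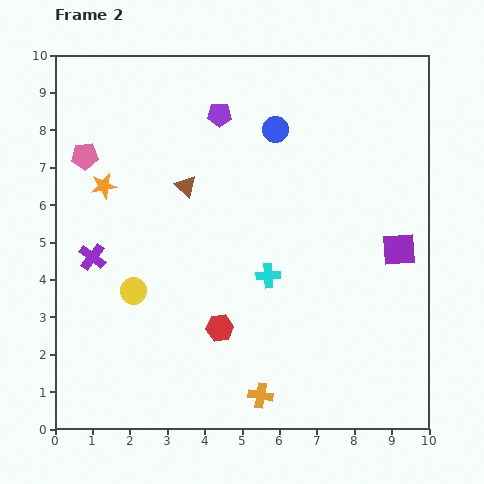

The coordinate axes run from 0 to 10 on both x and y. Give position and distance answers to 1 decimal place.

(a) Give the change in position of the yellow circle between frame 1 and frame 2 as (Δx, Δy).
(0.9, 0.5)

The yellow circle was at (1.2, 3.2) in frame 1 and (2.1, 3.7) in frame 2.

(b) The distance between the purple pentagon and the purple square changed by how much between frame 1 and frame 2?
-3.5

Distance in frame 1: 9.5. Distance in frame 2: 6.0.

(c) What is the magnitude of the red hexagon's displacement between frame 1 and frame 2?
2.1

The red hexagon moved from (4.4, 0.6) to (4.4, 2.7), a distance of √(0.0² + 2.1²) ≈ 2.1.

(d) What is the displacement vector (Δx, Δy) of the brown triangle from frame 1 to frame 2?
(0.9, 3.4)

The brown triangle was at (2.6, 3.1) in frame 1 and (3.5, 6.5) in frame 2.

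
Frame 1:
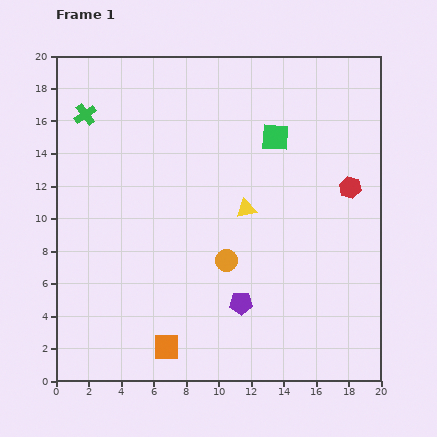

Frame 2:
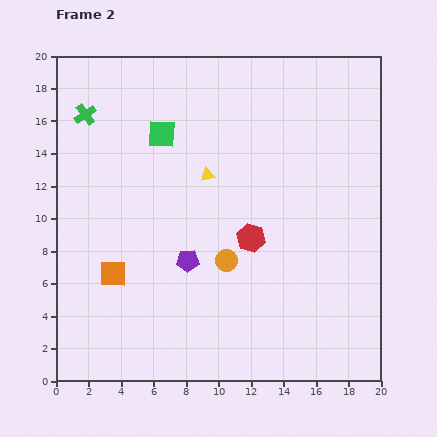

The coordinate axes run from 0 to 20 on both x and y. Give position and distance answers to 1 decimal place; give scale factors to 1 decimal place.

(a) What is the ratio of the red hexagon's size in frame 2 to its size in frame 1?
1.3×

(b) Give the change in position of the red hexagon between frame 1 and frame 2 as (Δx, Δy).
(-6.1, -3.1)

The red hexagon was at (18.1, 11.9) in frame 1 and (12.0, 8.8) in frame 2.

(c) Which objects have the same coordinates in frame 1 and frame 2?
the green cross, the orange circle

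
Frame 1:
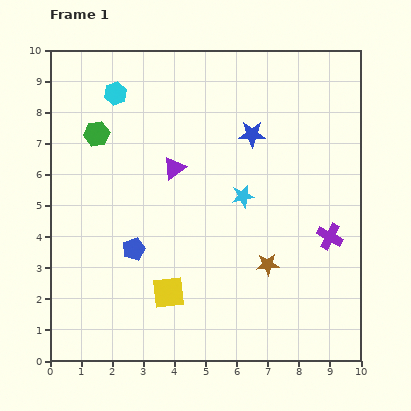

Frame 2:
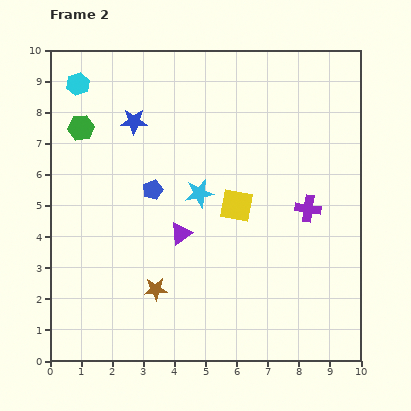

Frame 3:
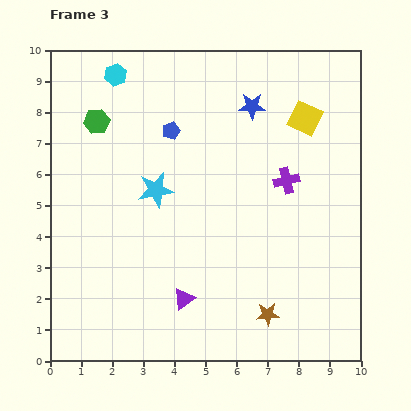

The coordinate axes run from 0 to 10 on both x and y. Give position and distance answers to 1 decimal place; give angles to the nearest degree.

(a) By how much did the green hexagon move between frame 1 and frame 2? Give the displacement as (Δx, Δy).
(-0.5, 0.2)

The green hexagon was at (1.5, 7.3) in frame 1 and (1.0, 7.5) in frame 2.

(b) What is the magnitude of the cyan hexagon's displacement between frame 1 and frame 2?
1.2

The cyan hexagon moved from (2.1, 8.6) to (0.9, 8.9), a distance of √(1.2² + 0.3²) ≈ 1.2.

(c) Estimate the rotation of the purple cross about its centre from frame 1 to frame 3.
40° counter-clockwise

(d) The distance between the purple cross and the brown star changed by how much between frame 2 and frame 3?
-1.2

Distance in frame 2: 5.5. Distance in frame 3: 4.3.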